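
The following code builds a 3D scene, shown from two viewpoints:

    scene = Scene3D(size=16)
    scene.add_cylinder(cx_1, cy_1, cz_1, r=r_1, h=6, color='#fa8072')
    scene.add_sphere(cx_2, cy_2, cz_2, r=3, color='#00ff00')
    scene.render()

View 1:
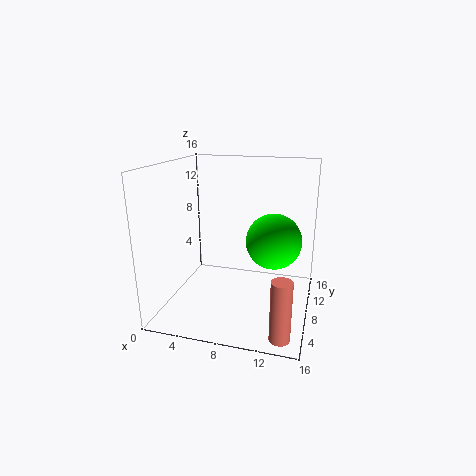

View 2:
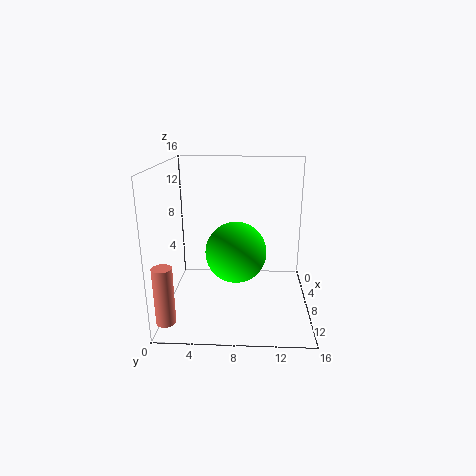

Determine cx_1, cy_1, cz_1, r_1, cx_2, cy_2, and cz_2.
cx_1 = 14, cy_1 = 1, cz_1 = 1, r_1 = 1, cx_2 = 12, cy_2 = 8, cz_2 = 8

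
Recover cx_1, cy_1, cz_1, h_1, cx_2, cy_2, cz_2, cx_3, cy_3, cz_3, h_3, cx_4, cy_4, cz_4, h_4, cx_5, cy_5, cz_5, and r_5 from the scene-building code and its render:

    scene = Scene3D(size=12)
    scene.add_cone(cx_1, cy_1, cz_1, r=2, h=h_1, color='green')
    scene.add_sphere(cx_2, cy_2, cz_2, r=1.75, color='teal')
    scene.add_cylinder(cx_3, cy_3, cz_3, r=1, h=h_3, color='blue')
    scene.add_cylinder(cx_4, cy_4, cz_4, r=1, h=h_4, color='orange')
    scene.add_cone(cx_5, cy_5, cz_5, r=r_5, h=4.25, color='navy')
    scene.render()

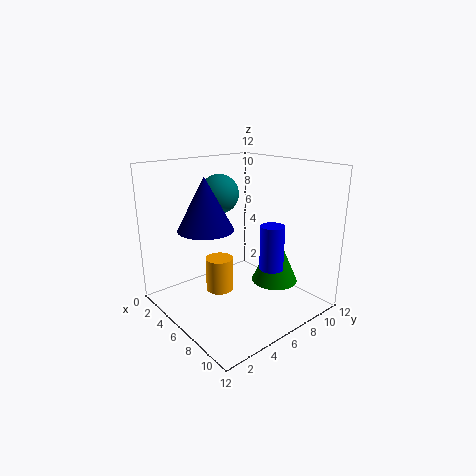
cx_1 = 7.5, cy_1 = 9, cz_1 = 1.75, h_1 = 4.5, cx_2 = 2.5, cy_2 = 6.75, cz_2 = 9, cx_3 = 8.25, cy_3 = 7.75, cz_3 = 3.5, h_3 = 3.75, cx_4 = 7.75, cy_4 = 2.75, cz_4 = 3.25, h_4 = 2.5, cx_5 = 5, cy_5 = 3.5, cz_5 = 7, r_5 = 2.25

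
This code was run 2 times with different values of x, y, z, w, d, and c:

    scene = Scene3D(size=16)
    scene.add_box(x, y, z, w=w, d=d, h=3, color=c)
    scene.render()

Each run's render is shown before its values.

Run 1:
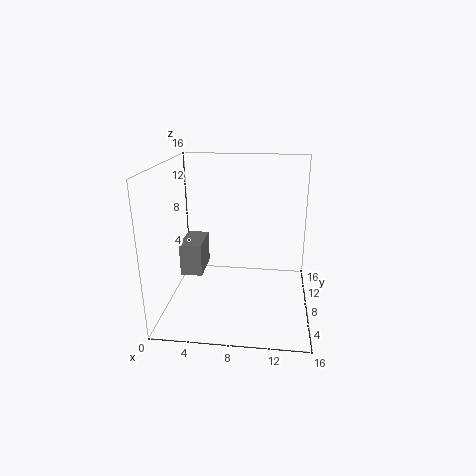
x = 3.5; y = 1; z = 7; w = 2; d = 3.5; c = 'gray'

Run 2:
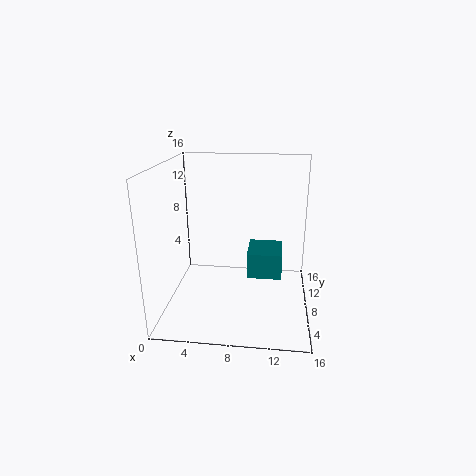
x = 9; y = 8; z = 3; w = 4; d = 4.5; c = 'teal'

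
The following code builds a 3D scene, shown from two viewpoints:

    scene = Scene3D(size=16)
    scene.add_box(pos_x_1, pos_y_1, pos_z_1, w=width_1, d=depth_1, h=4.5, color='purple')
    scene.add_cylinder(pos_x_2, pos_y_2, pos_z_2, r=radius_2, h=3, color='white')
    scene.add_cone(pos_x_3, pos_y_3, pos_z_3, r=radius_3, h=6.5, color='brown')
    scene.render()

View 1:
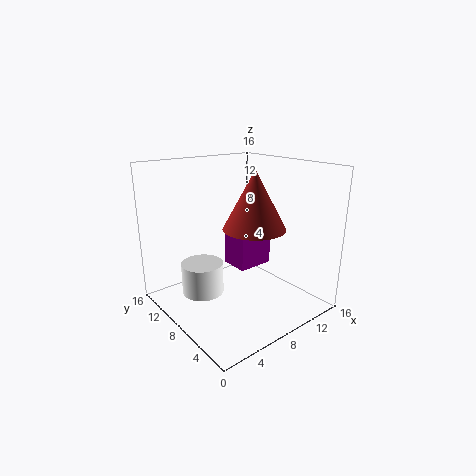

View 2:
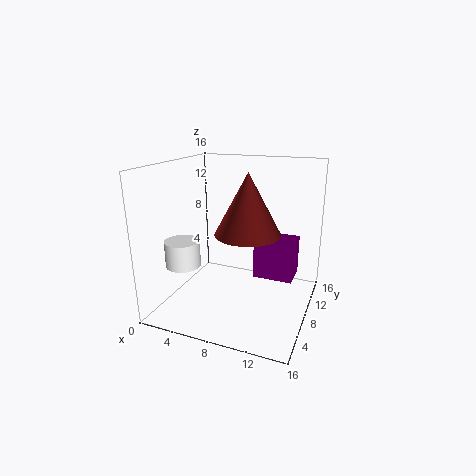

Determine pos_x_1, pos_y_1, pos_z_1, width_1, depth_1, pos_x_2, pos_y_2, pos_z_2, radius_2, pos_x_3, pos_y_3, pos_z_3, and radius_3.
pos_x_1 = 9.5
pos_y_1 = 9
pos_z_1 = 3
width_1 = 4.5
depth_1 = 3.5
pos_x_2 = 2
pos_y_2 = 6
pos_z_2 = 4.5
radius_2 = 2
pos_x_3 = 9.5
pos_y_3 = 7
pos_z_3 = 9
radius_3 = 3.5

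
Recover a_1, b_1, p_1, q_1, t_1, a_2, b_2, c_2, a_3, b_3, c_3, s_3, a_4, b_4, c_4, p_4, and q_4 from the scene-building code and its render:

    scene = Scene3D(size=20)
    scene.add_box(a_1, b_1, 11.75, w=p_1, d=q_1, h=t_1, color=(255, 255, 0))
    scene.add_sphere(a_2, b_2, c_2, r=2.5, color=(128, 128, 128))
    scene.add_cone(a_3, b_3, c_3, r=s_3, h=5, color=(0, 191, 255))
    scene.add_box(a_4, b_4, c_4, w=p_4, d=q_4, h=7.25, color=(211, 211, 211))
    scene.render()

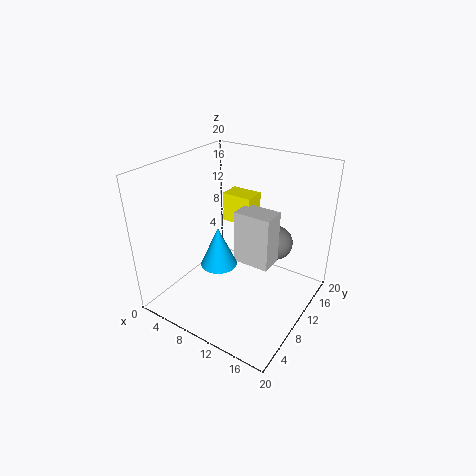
a_1 = 7; b_1 = 10.75; p_1 = 4.25; q_1 = 3; t_1 = 4; a_2 = 13.5; b_2 = 14.75; c_2 = 8; a_3 = 10.75; b_3 = 4.5; c_3 = 9.25; s_3 = 2.25; a_4 = 10.5; b_4 = 8.25; c_4 = 7.5; p_4 = 5; q_4 = 3.25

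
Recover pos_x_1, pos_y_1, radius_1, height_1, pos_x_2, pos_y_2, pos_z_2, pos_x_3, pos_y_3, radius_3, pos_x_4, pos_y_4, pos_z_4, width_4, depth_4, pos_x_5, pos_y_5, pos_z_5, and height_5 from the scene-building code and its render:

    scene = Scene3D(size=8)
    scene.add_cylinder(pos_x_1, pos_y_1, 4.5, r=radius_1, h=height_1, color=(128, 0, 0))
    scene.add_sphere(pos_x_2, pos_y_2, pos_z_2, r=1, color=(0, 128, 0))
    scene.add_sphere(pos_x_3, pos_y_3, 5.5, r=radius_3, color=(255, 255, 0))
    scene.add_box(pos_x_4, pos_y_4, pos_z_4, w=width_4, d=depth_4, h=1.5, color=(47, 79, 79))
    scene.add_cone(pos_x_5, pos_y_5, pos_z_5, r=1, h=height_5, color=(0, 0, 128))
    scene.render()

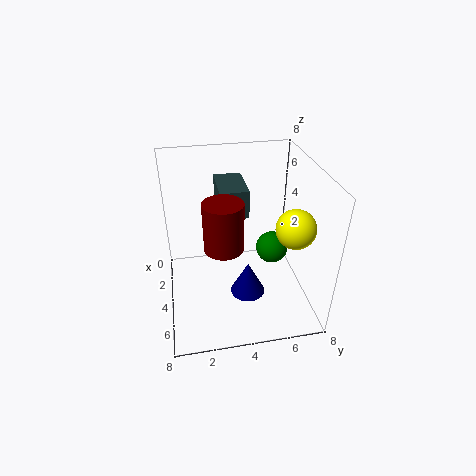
pos_x_1 = 5.5, pos_y_1 = 3, radius_1 = 1, height_1 = 2.5, pos_x_2 = 2.5, pos_y_2 = 6.5, pos_z_2 = 2, pos_x_3 = 6, pos_y_3 = 6.5, radius_3 = 1, pos_x_4 = 2, pos_y_4 = 3, pos_z_4 = 5.5, width_4 = 2.5, depth_4 = 1.5, pos_x_5 = 4.5, pos_y_5 = 4.5, pos_z_5 = 0.5, height_5 = 2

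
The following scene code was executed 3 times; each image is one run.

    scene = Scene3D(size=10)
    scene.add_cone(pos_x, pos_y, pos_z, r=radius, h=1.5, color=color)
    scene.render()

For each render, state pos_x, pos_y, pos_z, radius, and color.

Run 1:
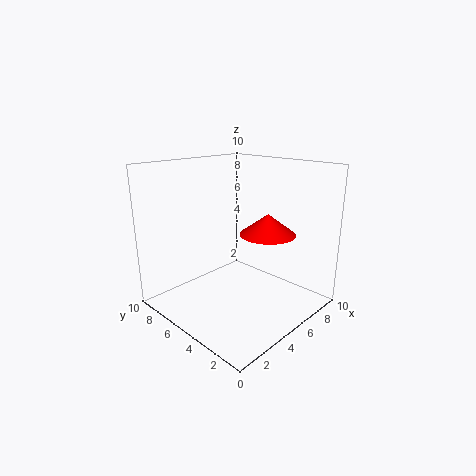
pos_x = 7, pos_y = 4, pos_z = 5, radius = 2, color = 'red'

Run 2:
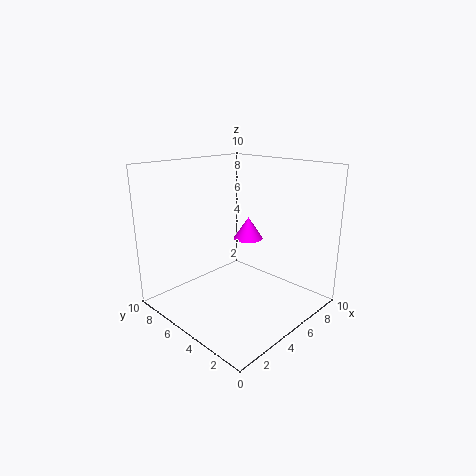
pos_x = 5.5, pos_y = 4.5, pos_z = 5, radius = 1, color = 'magenta'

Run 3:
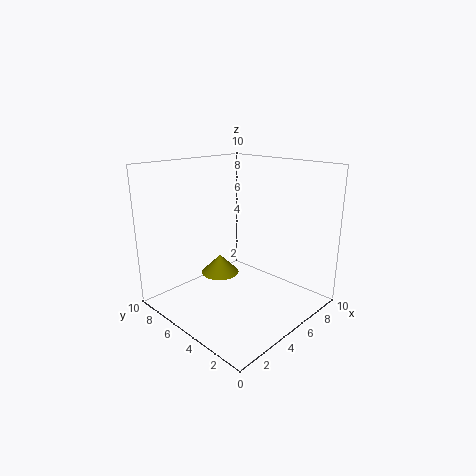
pos_x = 6, pos_y = 8, pos_z = 1, radius = 1.5, color = 'olive'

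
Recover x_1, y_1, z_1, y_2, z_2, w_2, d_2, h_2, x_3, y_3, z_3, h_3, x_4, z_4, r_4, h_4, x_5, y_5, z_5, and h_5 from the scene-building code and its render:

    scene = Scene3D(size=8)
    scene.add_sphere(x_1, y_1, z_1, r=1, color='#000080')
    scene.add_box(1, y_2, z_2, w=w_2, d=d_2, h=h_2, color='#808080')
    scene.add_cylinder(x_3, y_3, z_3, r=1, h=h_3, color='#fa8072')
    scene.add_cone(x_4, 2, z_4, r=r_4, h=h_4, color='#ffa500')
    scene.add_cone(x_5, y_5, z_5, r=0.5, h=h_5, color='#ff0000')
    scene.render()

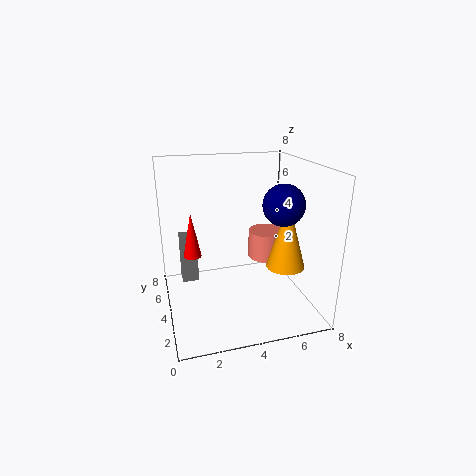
x_1 = 5.5
y_1 = 1.5
z_1 = 6.5
y_2 = 6
z_2 = 0.5
w_2 = 1
d_2 = 1
h_2 = 3
x_3 = 5.5
y_3 = 3.5
z_3 = 3
h_3 = 1.5
x_4 = 6
z_4 = 3
r_4 = 1
h_4 = 3.5
x_5 = 1.5
y_5 = 4.5
z_5 = 3
h_5 = 2.5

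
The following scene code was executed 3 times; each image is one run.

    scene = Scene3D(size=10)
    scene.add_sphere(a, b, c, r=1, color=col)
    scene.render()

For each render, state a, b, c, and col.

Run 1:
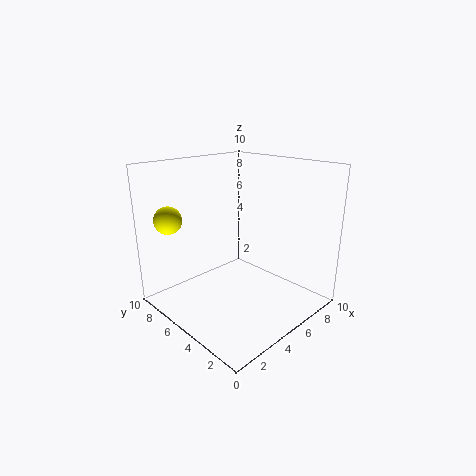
a = 2; b = 9; c = 6; col = 'yellow'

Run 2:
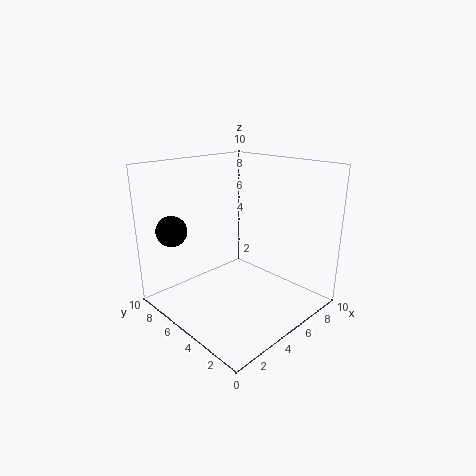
a = 1; b = 7; c = 6; col = 'black'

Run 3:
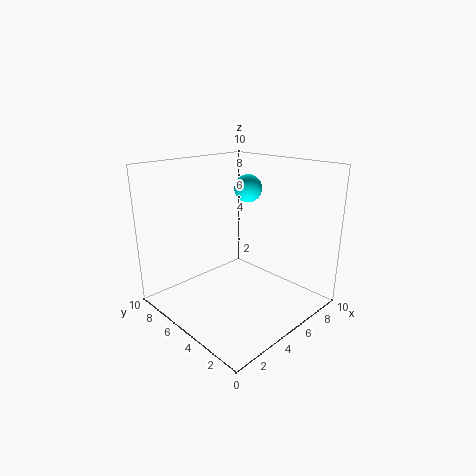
a = 7; b = 6; c = 8; col = 'cyan'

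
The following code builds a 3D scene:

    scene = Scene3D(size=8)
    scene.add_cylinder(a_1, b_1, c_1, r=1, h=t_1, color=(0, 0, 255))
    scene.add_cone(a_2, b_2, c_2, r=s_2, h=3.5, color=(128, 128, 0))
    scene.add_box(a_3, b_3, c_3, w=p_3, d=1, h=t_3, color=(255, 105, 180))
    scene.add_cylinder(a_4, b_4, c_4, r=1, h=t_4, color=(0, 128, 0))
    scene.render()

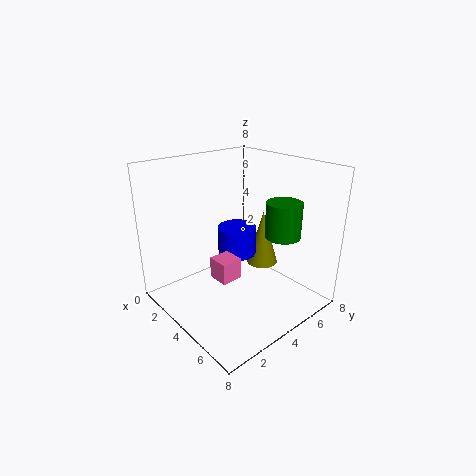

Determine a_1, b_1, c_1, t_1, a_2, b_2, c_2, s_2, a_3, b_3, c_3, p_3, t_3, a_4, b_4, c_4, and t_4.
a_1 = 4.5, b_1 = 3.5, c_1 = 3.5, t_1 = 1.5, a_2 = 3, b_2 = 7, c_2 = 1, s_2 = 1, a_3 = 5.5, b_3 = 1, c_3 = 3.5, p_3 = 1, t_3 = 1, a_4 = 5.5, b_4 = 6, c_4 = 4, t_4 = 2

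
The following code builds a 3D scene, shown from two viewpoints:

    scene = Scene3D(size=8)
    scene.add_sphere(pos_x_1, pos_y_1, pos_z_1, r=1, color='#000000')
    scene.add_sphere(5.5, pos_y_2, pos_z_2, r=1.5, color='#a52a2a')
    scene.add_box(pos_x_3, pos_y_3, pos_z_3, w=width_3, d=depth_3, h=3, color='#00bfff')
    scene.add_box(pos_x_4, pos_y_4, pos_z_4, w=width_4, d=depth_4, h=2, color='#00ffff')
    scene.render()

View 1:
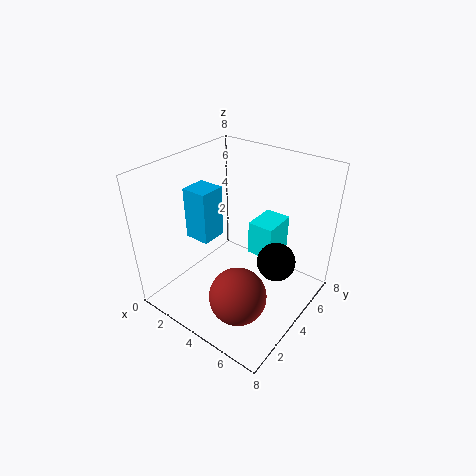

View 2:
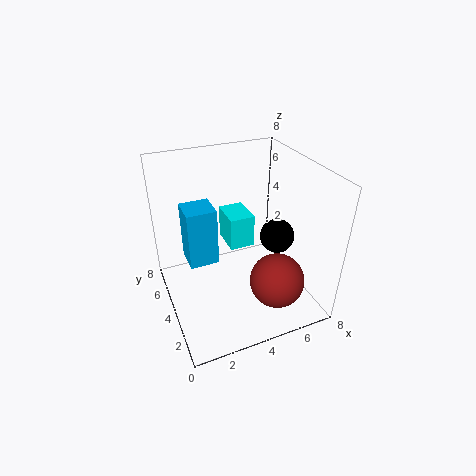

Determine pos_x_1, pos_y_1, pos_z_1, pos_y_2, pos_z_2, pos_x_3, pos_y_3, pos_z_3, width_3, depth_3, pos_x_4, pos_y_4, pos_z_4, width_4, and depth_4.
pos_x_1 = 6.5
pos_y_1 = 4
pos_z_1 = 3.5
pos_y_2 = 2
pos_z_2 = 2
pos_x_3 = 1
pos_y_3 = 3
pos_z_3 = 3.5
width_3 = 1.5
depth_3 = 1.5
pos_x_4 = 4
pos_y_4 = 5
pos_z_4 = 2.5
width_4 = 1.5
depth_4 = 2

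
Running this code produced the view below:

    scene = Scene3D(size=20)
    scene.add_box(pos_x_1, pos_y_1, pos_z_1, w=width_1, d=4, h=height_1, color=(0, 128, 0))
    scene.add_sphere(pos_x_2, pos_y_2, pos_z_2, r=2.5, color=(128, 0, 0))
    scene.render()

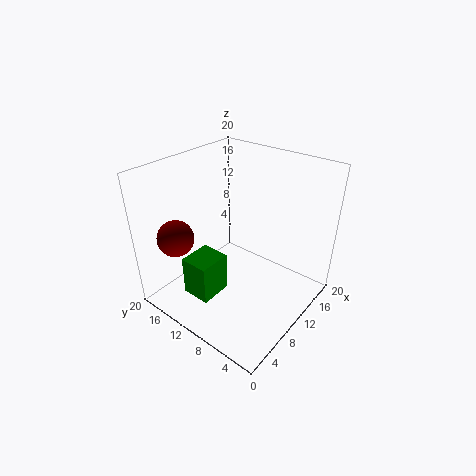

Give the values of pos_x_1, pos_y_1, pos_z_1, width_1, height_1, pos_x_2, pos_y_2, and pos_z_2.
pos_x_1 = 3, pos_y_1 = 10, pos_z_1 = 3, width_1 = 4.5, height_1 = 5.5, pos_x_2 = 4, pos_y_2 = 16, pos_z_2 = 10.5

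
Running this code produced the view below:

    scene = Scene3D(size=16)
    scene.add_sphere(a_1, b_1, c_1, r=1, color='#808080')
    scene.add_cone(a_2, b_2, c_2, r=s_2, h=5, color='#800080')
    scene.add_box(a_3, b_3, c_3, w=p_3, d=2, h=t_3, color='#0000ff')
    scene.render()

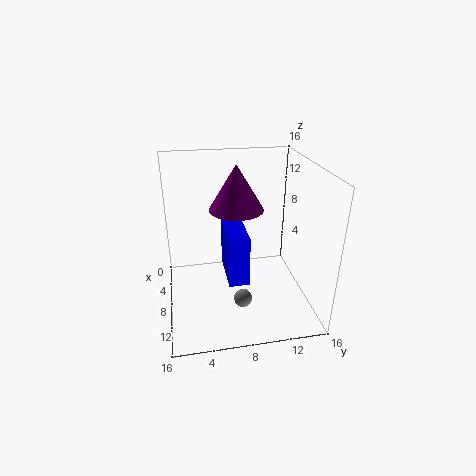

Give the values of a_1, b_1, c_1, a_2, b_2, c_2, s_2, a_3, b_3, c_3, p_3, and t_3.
a_1 = 11; b_1 = 8; c_1 = 2; a_2 = 7; b_2 = 8; c_2 = 11; s_2 = 3; a_3 = 9; b_3 = 6; c_3 = 6; p_3 = 5; t_3 = 5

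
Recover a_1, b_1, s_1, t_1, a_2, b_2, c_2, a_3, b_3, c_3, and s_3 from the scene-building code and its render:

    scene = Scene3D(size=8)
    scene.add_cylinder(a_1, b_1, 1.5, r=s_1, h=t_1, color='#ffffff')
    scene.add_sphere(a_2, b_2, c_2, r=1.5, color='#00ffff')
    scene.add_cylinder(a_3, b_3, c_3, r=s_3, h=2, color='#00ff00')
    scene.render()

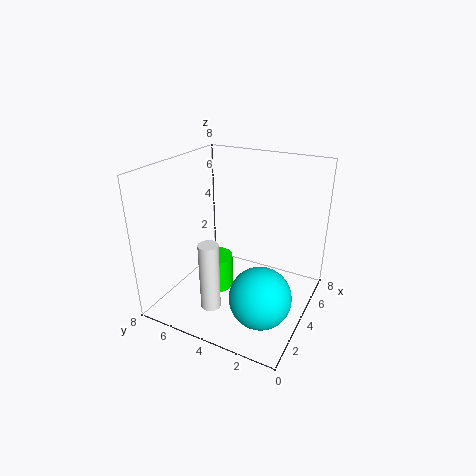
a_1 = 1, b_1 = 4, s_1 = 0.5, t_1 = 3.5, a_2 = 1.5, b_2 = 1.5, c_2 = 2.5, a_3 = 4, b_3 = 5.5, c_3 = 0.5, s_3 = 1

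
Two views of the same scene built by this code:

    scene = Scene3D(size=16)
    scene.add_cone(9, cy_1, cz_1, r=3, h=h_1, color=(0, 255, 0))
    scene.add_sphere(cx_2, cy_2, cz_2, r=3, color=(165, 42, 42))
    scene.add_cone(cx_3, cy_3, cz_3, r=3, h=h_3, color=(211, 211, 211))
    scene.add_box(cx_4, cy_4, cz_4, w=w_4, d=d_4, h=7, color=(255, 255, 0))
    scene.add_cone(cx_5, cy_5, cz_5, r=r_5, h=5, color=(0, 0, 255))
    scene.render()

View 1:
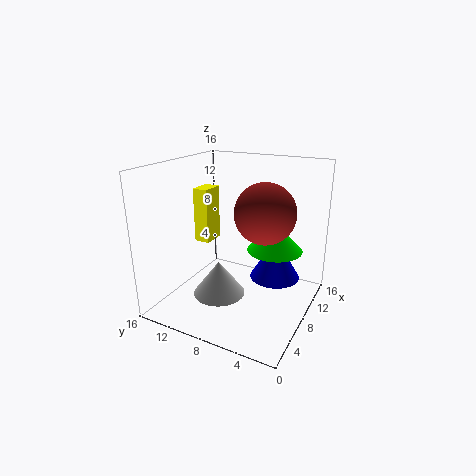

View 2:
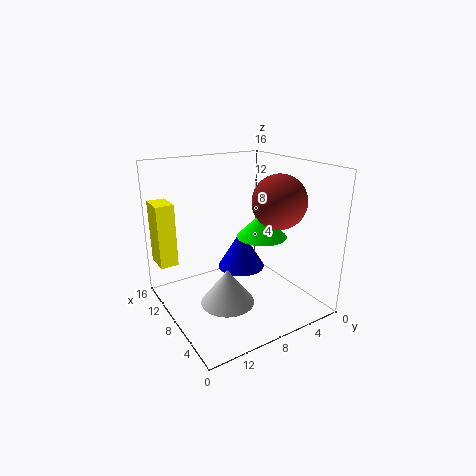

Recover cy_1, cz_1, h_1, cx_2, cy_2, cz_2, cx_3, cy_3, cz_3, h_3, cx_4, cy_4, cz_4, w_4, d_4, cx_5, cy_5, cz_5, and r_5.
cy_1 = 4, cz_1 = 7, h_1 = 3, cx_2 = 6, cy_2 = 4, cz_2 = 12, cx_3 = 7, cy_3 = 10, cz_3 = 1, h_3 = 4, cx_4 = 11, cy_4 = 14, cz_4 = 5, w_4 = 3, d_4 = 2, cx_5 = 12, cy_5 = 5, cz_5 = 2, r_5 = 3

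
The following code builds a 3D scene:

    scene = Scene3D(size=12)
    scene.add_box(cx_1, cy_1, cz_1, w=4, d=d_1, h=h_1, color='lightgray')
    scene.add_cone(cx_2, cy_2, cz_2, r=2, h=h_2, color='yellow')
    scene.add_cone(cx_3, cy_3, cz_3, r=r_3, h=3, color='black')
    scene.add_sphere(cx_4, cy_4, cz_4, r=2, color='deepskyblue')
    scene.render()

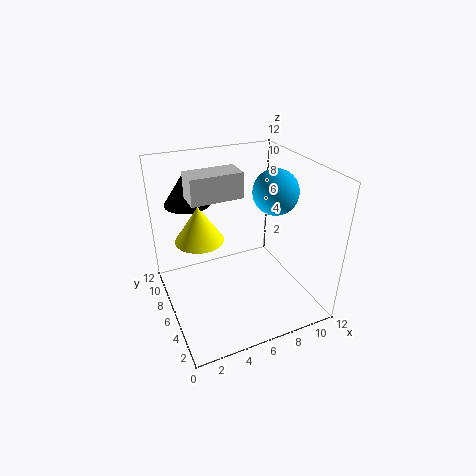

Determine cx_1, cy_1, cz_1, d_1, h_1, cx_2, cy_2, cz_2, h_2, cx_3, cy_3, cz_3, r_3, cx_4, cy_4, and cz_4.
cx_1 = 2, cy_1 = 5, cz_1 = 10, d_1 = 2, h_1 = 2, cx_2 = 3, cy_2 = 7, cz_2 = 6, h_2 = 3, cx_3 = 3, cy_3 = 10, cz_3 = 8, r_3 = 2, cx_4 = 10, cy_4 = 7, cz_4 = 9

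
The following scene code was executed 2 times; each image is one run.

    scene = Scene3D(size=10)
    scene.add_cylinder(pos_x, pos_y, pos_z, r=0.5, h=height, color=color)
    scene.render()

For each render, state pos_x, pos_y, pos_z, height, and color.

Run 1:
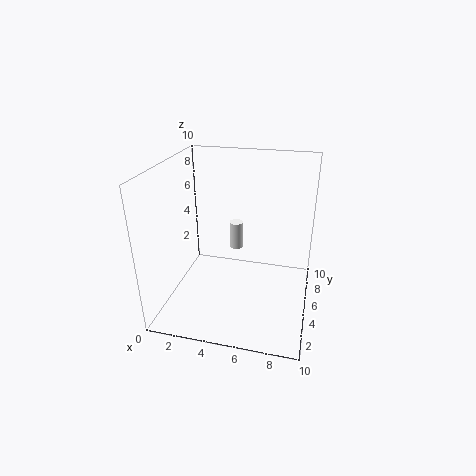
pos_x = 4.5
pos_y = 6.5
pos_z = 3.5
height = 2
color = 'white'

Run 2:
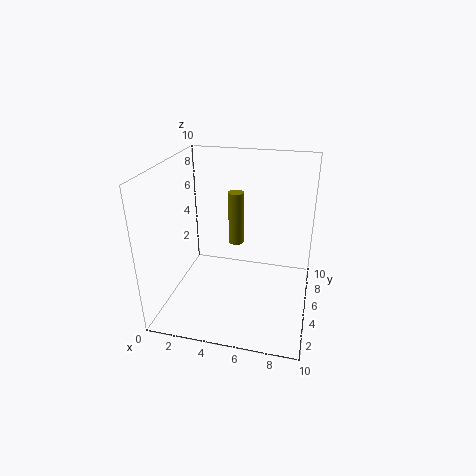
pos_x = 5
pos_y = 4.5
pos_z = 5
height = 3.5
color = 'olive'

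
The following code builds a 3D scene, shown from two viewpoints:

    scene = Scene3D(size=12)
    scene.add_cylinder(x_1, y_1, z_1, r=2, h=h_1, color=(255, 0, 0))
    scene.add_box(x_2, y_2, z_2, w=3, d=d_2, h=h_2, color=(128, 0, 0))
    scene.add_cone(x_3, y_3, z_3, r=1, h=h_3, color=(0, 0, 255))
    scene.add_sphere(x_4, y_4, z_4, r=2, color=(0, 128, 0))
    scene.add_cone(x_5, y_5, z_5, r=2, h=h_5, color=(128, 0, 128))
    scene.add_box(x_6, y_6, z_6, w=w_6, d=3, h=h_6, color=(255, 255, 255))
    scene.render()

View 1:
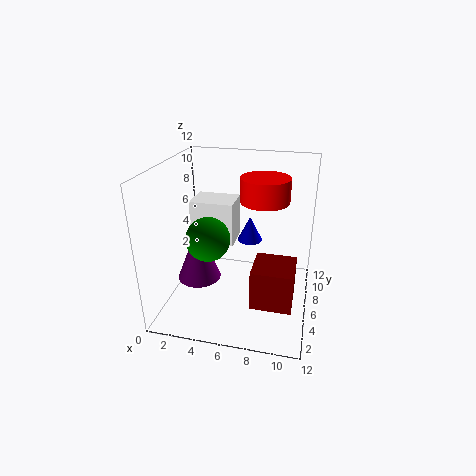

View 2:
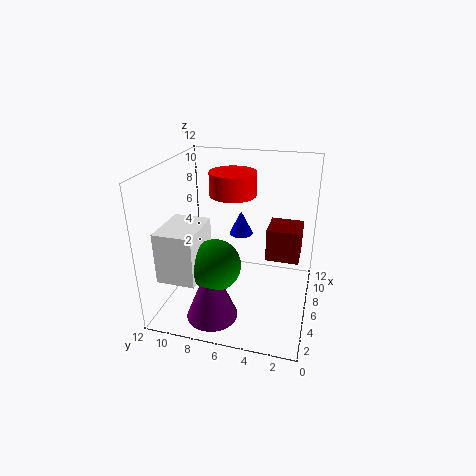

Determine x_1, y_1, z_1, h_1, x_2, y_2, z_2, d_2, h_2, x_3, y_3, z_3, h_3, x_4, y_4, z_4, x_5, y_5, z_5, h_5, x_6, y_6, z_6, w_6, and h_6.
x_1 = 8; y_1 = 7; z_1 = 9; h_1 = 2; x_2 = 8; y_2 = 1; z_2 = 3; d_2 = 3; h_2 = 3; x_3 = 7; y_3 = 6; z_3 = 6; h_3 = 2; x_4 = 3; y_4 = 7; z_4 = 5; x_5 = 2; y_5 = 7; z_5 = 1; h_5 = 5; x_6 = 1; y_6 = 8; z_6 = 4; w_6 = 4; h_6 = 4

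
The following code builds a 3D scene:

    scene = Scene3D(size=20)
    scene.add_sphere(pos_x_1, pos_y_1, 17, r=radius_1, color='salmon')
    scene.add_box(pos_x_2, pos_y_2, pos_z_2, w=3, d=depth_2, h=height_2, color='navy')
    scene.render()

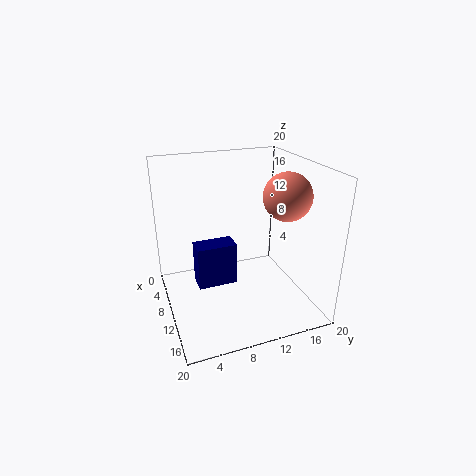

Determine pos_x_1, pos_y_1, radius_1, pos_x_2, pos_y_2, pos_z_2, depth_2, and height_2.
pos_x_1 = 15; pos_y_1 = 14.5; radius_1 = 3; pos_x_2 = 8; pos_y_2 = 4; pos_z_2 = 3.5; depth_2 = 5.5; height_2 = 6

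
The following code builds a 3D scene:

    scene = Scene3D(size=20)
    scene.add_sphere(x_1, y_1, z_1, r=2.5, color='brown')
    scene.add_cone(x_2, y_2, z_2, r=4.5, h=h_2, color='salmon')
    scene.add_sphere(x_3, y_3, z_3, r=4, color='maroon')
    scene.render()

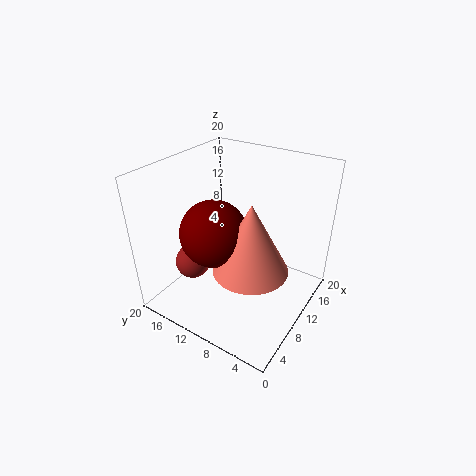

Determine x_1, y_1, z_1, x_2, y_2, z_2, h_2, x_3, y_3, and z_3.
x_1 = 7, y_1 = 16, z_1 = 5.5, x_2 = 5, y_2 = 5, z_2 = 10, h_2 = 8.5, x_3 = 4, y_3 = 9.5, z_3 = 14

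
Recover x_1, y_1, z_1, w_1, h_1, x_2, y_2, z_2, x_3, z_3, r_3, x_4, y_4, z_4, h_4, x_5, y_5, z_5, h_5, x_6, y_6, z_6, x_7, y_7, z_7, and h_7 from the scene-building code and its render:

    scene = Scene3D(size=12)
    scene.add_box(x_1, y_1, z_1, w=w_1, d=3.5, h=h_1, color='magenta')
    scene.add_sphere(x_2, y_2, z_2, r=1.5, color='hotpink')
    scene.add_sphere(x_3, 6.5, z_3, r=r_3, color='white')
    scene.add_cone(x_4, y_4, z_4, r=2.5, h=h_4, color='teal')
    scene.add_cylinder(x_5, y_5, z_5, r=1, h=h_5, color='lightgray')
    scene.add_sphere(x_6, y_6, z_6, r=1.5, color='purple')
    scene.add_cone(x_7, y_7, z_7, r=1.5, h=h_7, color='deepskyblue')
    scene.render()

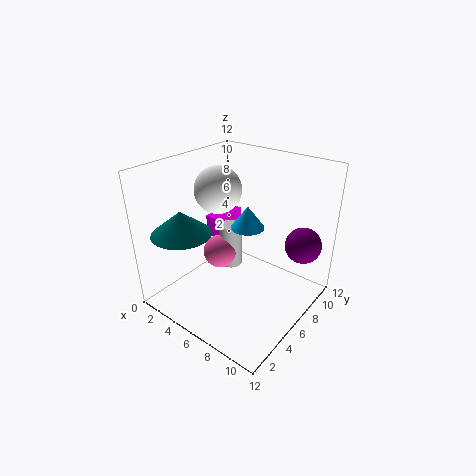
x_1 = 1
y_1 = 7.5
z_1 = 4
w_1 = 1.5
h_1 = 2
x_2 = 3.5
y_2 = 6.5
z_2 = 3.5
x_3 = 3.5
z_3 = 9.5
r_3 = 2
x_4 = 2.5
y_4 = 3
z_4 = 6.5
h_4 = 2
x_5 = 4
y_5 = 7.5
z_5 = 2
h_5 = 4
x_6 = 10.5
y_6 = 9
z_6 = 5.5
x_7 = 5.5
y_7 = 8
z_7 = 6
h_7 = 2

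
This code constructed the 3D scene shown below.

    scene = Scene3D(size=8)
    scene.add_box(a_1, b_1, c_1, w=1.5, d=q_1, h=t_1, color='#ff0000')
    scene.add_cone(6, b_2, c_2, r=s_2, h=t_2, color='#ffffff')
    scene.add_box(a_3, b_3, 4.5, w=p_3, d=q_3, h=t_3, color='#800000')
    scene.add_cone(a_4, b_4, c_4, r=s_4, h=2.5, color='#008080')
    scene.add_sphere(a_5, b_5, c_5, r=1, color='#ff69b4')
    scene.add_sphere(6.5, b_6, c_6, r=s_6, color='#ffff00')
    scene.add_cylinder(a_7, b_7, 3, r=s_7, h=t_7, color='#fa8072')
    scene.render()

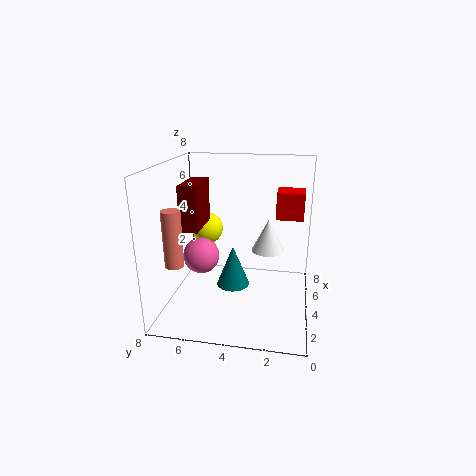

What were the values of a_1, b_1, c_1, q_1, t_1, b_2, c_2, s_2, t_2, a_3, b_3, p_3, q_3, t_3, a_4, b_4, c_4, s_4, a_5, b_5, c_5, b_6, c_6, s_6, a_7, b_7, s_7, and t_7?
a_1 = 4.5; b_1 = 0.5; c_1 = 5; q_1 = 1.5; t_1 = 1.5; b_2 = 2.5; c_2 = 2.5; s_2 = 1; t_2 = 2; a_3 = 3; b_3 = 6; p_3 = 2.5; q_3 = 1; t_3 = 2.5; a_4 = 5; b_4 = 4.5; c_4 = 0.5; s_4 = 1; a_5 = 3.5; b_5 = 6; c_5 = 3; b_6 = 6.5; c_6 = 3.5; s_6 = 1; a_7 = 2; b_7 = 7; s_7 = 0.5; t_7 = 3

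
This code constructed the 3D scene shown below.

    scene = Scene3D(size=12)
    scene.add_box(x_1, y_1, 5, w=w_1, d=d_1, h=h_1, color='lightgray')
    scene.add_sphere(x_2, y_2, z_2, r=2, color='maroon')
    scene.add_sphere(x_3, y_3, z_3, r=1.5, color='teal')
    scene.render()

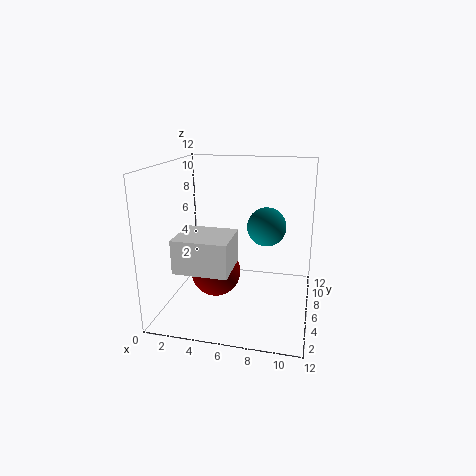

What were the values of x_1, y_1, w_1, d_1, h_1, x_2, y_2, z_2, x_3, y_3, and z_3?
x_1 = 2.5
y_1 = 0.5
w_1 = 4
d_1 = 3.5
h_1 = 2.5
x_2 = 4.5
y_2 = 4.5
z_2 = 3.5
x_3 = 8.5
y_3 = 5
z_3 = 7.5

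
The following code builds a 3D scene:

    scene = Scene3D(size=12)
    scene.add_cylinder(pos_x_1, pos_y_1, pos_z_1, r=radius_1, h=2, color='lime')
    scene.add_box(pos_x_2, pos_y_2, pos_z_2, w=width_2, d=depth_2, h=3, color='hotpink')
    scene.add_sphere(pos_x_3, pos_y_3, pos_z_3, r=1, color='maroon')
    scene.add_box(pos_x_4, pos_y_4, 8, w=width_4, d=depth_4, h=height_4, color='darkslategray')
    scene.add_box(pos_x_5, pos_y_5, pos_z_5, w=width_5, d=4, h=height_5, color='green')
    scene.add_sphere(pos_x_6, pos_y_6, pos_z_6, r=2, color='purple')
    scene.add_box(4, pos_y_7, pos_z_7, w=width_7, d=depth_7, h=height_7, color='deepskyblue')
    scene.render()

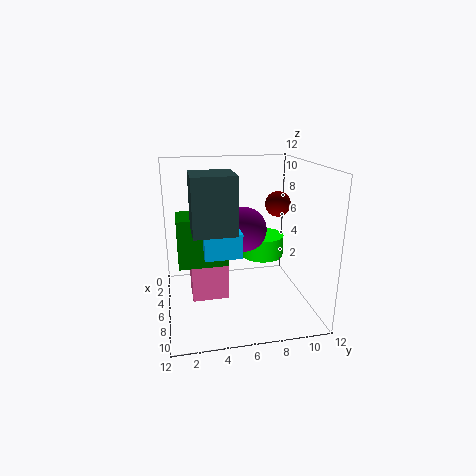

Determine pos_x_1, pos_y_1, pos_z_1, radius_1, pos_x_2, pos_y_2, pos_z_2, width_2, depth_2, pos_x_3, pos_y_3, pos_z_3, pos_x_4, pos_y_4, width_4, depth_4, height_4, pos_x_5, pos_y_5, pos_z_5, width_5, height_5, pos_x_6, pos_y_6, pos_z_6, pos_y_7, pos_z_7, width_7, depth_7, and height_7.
pos_x_1 = 3
pos_y_1 = 9
pos_z_1 = 3
radius_1 = 2
pos_x_2 = 4
pos_y_2 = 2
pos_z_2 = 1
width_2 = 3
depth_2 = 3
pos_x_3 = 7
pos_y_3 = 9
pos_z_3 = 9
pos_x_4 = 8
pos_y_4 = 2
width_4 = 3
depth_4 = 3
height_4 = 4
pos_x_5 = 4
pos_y_5 = 1
pos_z_5 = 4
width_5 = 3
height_5 = 4
pos_x_6 = 4
pos_y_6 = 7
pos_z_6 = 6
pos_y_7 = 3
pos_z_7 = 5
width_7 = 4
depth_7 = 3
height_7 = 2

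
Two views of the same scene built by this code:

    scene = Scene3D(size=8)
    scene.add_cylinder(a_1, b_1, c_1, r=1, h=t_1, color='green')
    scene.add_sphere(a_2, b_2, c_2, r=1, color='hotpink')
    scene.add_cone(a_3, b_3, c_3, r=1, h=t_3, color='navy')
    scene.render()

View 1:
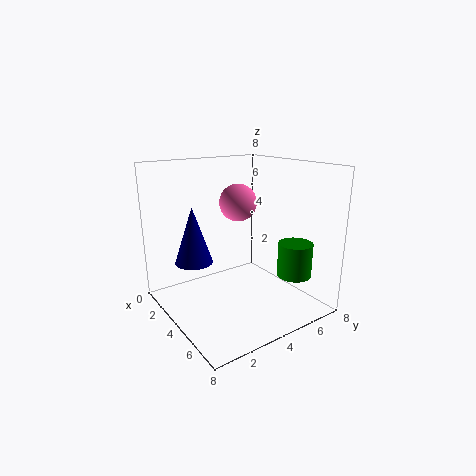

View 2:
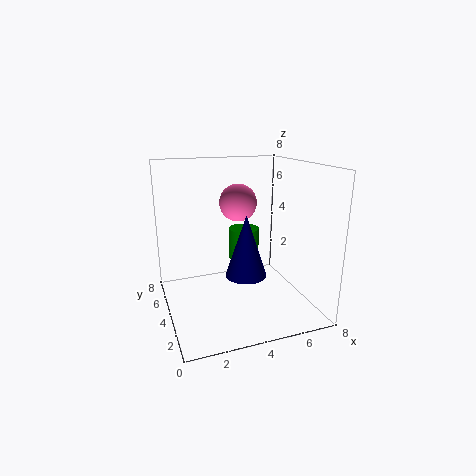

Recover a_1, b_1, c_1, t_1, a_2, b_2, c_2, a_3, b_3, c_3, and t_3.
a_1 = 5.5
b_1 = 7
c_1 = 1.5
t_1 = 2
a_2 = 4
b_2 = 4
c_2 = 6
a_3 = 3.5
b_3 = 1.5
c_3 = 3
t_3 = 3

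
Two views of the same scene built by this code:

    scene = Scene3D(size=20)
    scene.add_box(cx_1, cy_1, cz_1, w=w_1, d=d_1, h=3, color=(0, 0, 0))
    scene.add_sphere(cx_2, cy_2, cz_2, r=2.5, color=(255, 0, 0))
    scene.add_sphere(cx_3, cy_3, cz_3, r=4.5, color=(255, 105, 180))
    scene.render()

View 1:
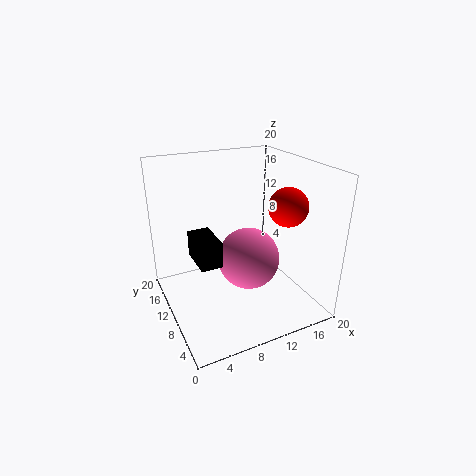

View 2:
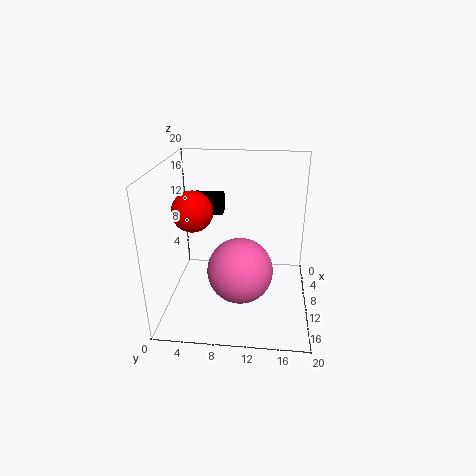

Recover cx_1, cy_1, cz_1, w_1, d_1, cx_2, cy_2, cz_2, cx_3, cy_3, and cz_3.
cx_1 = 2; cy_1 = 2.5; cz_1 = 11; w_1 = 2.5; d_1 = 4.5; cx_2 = 14.5; cy_2 = 5; cz_2 = 15.5; cx_3 = 12; cy_3 = 10.5; cz_3 = 6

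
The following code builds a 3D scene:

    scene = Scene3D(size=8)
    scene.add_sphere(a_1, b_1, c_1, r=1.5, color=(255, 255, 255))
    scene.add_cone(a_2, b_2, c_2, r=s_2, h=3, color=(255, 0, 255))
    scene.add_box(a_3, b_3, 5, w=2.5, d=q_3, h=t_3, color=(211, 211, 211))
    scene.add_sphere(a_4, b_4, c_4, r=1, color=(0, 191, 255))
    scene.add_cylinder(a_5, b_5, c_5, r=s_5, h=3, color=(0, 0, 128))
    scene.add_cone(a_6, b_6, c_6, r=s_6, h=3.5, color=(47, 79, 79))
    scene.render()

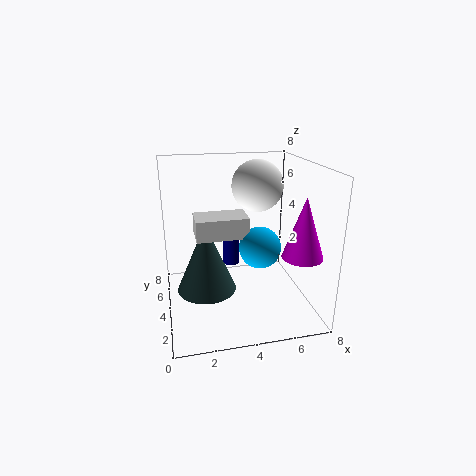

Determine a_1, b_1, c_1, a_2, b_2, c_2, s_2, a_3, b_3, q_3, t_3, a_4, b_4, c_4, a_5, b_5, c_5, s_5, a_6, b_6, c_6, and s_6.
a_1 = 5.5
b_1 = 5.5
c_1 = 6.5
a_2 = 6.5
b_2 = 1
c_2 = 4
s_2 = 1
a_3 = 1.5
b_3 = 1.5
q_3 = 1.5
t_3 = 1
a_4 = 4.5
b_4 = 1.5
c_4 = 4.5
a_5 = 4
b_5 = 6
c_5 = 1.5
s_5 = 0.5
a_6 = 2
b_6 = 2.5
c_6 = 2
s_6 = 1.5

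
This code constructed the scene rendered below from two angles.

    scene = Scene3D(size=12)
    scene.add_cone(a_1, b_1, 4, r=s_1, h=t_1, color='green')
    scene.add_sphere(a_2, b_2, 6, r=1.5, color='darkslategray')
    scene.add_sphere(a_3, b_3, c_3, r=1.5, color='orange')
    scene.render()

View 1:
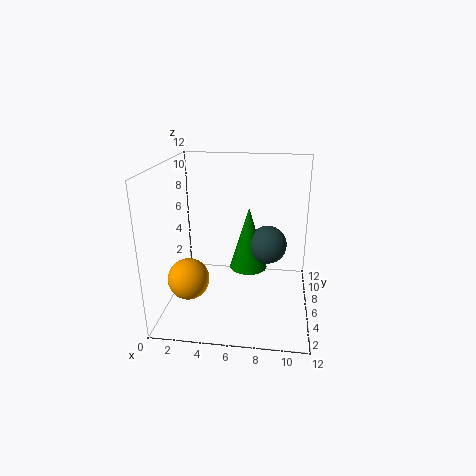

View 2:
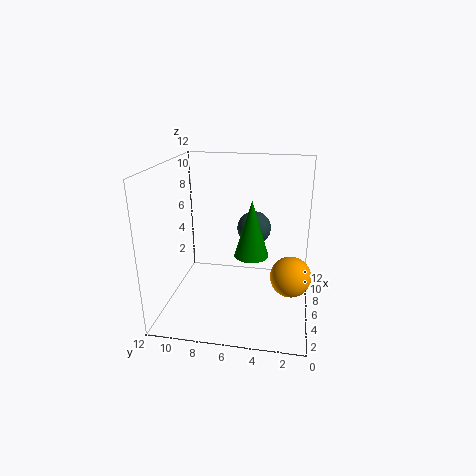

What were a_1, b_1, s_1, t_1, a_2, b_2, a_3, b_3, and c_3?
a_1 = 7, b_1 = 5, s_1 = 1.5, t_1 = 5, a_2 = 8.5, b_2 = 5, a_3 = 3, b_3 = 1.5, c_3 = 4.5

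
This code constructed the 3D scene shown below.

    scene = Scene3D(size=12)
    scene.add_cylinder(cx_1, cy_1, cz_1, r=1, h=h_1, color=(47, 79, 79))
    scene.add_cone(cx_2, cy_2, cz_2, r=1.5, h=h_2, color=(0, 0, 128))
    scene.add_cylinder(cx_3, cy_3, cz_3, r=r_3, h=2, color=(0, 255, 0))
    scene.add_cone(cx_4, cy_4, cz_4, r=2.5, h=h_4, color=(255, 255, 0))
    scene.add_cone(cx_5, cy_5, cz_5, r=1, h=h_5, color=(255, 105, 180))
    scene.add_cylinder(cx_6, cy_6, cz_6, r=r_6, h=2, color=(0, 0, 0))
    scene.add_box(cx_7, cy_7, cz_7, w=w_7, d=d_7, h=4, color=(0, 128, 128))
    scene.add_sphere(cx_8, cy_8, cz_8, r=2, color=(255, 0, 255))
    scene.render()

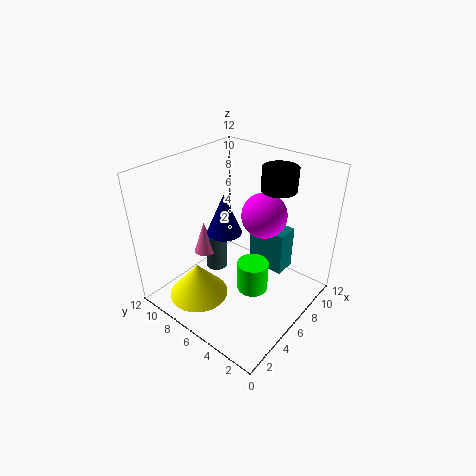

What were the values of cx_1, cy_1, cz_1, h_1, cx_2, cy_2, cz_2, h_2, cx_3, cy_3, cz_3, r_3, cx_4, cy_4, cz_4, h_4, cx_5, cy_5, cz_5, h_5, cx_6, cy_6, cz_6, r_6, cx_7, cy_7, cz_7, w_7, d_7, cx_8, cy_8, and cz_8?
cx_1 = 7
cy_1 = 9.5
cz_1 = 1
h_1 = 3.5
cx_2 = 6
cy_2 = 7.5
cz_2 = 6
h_2 = 3.5
cx_3 = 2
cy_3 = 1.5
cz_3 = 6
r_3 = 1
cx_4 = 3
cy_4 = 8
cz_4 = 1
h_4 = 3
cx_5 = 6
cy_5 = 10
cz_5 = 3
h_5 = 3
cx_6 = 9.5
cy_6 = 4.5
cz_6 = 9.5
r_6 = 1.5
cx_7 = 9
cy_7 = 3.5
cz_7 = 1.5
w_7 = 2
d_7 = 3.5
cx_8 = 9
cy_8 = 5.5
cz_8 = 7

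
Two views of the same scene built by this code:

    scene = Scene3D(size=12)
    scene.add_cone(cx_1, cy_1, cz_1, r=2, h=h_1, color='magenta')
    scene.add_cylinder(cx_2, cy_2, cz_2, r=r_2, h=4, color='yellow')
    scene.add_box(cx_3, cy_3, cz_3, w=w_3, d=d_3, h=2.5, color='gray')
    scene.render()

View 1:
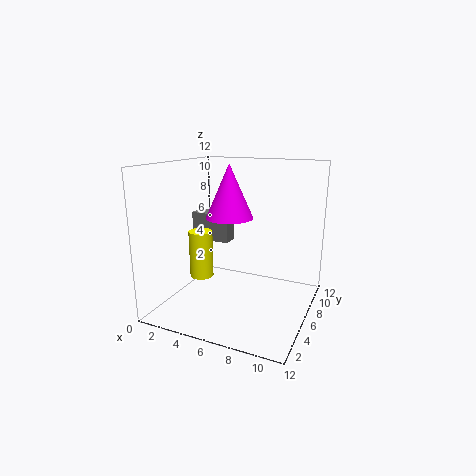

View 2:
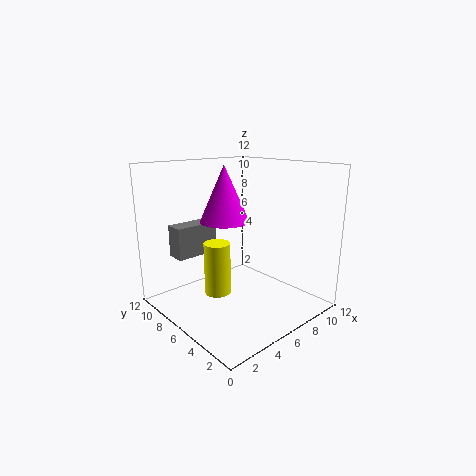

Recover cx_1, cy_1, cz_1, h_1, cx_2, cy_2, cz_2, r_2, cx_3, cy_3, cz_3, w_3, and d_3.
cx_1 = 5; cy_1 = 6.5; cz_1 = 7.5; h_1 = 4.5; cx_2 = 3; cy_2 = 5; cz_2 = 2.5; r_2 = 1; cx_3 = 1; cy_3 = 7; cz_3 = 5; w_3 = 3.5; d_3 = 1.5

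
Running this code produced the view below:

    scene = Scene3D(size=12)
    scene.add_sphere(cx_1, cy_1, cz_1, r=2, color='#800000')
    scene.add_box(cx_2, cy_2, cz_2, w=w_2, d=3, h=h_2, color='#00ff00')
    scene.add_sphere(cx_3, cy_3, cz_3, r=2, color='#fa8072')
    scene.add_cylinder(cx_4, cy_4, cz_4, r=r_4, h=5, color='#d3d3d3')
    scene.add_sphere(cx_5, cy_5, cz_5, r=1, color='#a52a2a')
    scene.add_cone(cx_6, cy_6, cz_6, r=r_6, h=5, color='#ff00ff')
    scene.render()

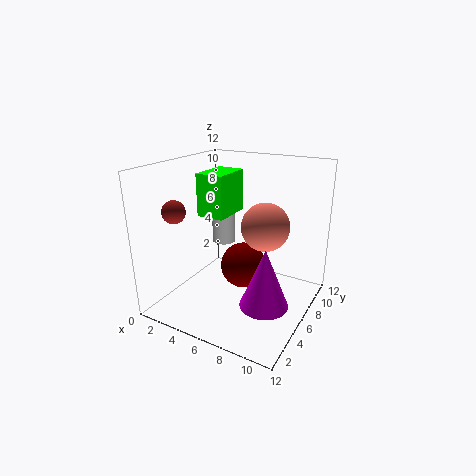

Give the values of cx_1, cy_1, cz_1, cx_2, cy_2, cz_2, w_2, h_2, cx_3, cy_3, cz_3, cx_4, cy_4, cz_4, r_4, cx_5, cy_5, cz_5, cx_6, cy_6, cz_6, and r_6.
cx_1 = 6, cy_1 = 7, cz_1 = 3, cx_2 = 5, cy_2 = 2, cz_2 = 9, w_2 = 2, h_2 = 3, cx_3 = 8, cy_3 = 7, cz_3 = 7, cx_4 = 4, cy_4 = 7, cz_4 = 5, r_4 = 1, cx_5 = 1, cy_5 = 4, cz_5 = 8, cx_6 = 9, cy_6 = 5, cz_6 = 1, r_6 = 2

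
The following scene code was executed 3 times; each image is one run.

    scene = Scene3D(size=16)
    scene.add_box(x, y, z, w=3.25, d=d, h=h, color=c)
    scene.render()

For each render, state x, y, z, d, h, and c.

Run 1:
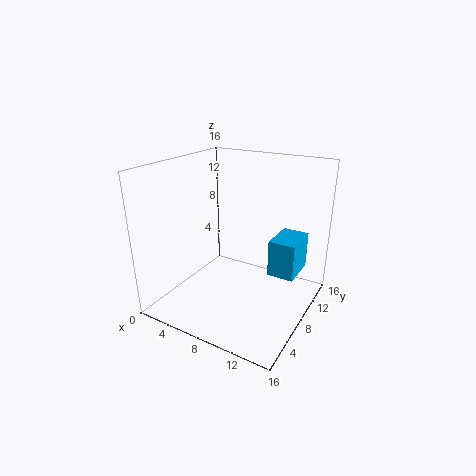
x = 10.25; y = 11.25; z = 2.25; d = 4.75; h = 4.5; c = 'deepskyblue'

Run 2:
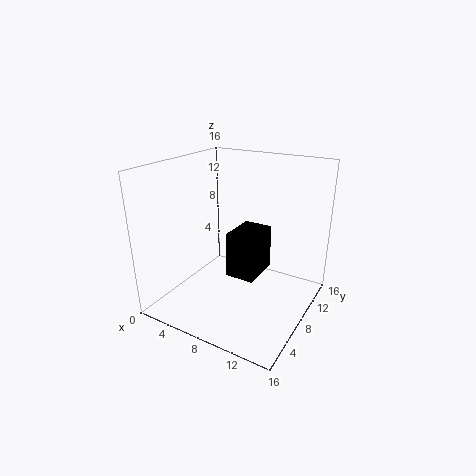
x = 7.5; y = 6.25; z = 4; d = 4.5; h = 5; c = 'black'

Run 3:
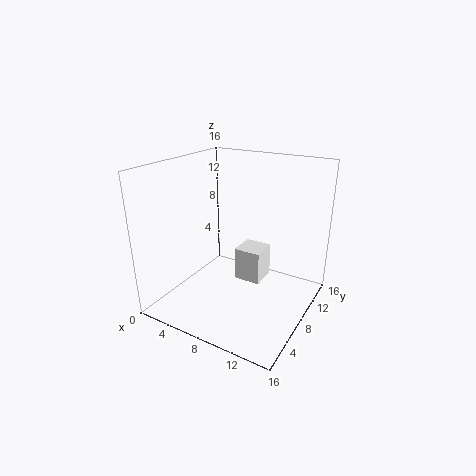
x = 6.5; y = 9.75; z = 1.5; d = 3.25; h = 4; c = 'white'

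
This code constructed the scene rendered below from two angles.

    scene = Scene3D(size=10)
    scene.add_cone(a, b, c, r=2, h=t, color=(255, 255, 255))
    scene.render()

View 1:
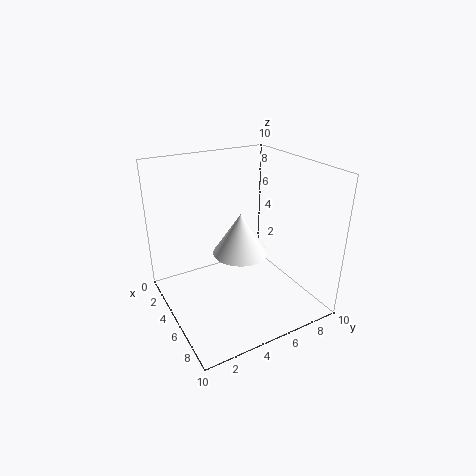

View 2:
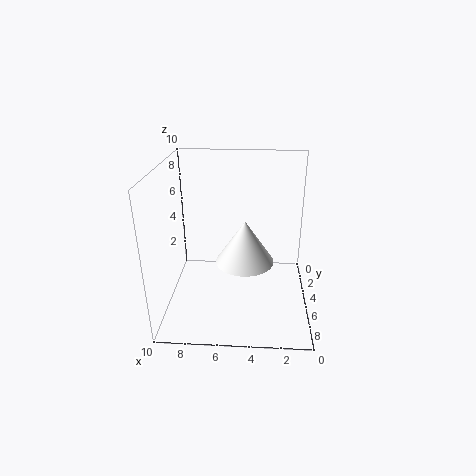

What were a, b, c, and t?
a = 4.5, b = 5.5, c = 3.5, t = 3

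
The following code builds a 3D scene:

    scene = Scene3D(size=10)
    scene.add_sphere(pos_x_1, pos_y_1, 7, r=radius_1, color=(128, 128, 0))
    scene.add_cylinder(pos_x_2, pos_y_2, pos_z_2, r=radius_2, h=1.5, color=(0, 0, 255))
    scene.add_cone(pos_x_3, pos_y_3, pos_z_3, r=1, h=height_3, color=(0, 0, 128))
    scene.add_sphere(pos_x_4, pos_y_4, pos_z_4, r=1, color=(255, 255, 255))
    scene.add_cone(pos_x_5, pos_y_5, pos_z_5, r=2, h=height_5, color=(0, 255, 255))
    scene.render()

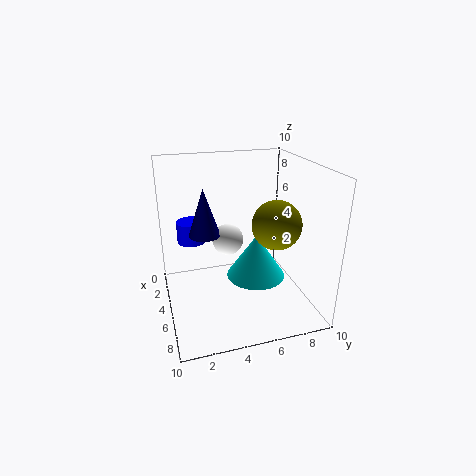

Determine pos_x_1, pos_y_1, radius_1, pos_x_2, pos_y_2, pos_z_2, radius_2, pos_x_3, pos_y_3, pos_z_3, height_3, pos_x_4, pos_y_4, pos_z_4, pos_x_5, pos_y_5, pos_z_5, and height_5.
pos_x_1 = 8, pos_y_1 = 6.5, radius_1 = 1.5, pos_x_2 = 3.5, pos_y_2 = 2, pos_z_2 = 4.5, radius_2 = 1, pos_x_3 = 6, pos_y_3 = 2.5, pos_z_3 = 6, height_3 = 3, pos_x_4 = 6, pos_y_4 = 4, pos_z_4 = 5.5, pos_x_5 = 6, pos_y_5 = 6, pos_z_5 = 2.5, height_5 = 3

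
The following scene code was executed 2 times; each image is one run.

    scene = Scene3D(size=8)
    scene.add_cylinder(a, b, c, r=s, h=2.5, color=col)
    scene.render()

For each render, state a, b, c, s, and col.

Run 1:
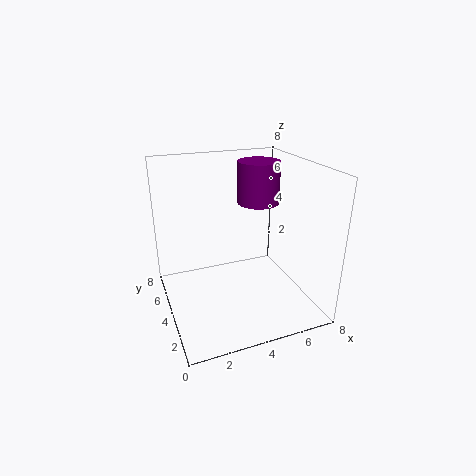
a = 6
b = 5.75
c = 5.25
s = 1.25
col = 'purple'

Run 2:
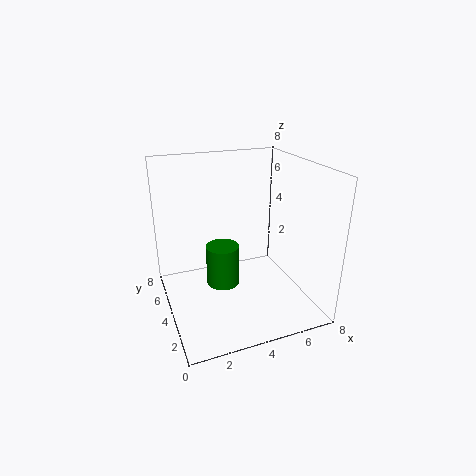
a = 3.5
b = 5.25
c = 0.5
s = 1
col = 'green'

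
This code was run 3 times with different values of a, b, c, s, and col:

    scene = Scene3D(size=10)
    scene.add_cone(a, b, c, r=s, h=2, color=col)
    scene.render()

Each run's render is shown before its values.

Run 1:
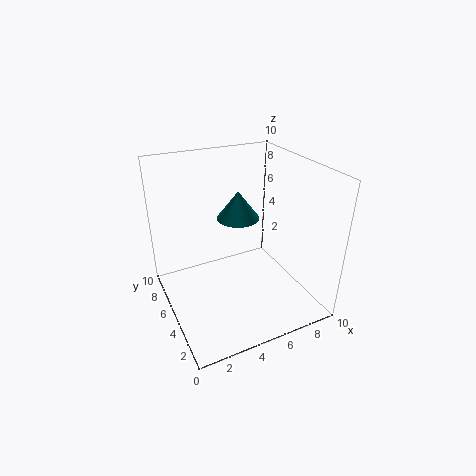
a = 5.5, b = 6, c = 6, s = 1.5, col = 'teal'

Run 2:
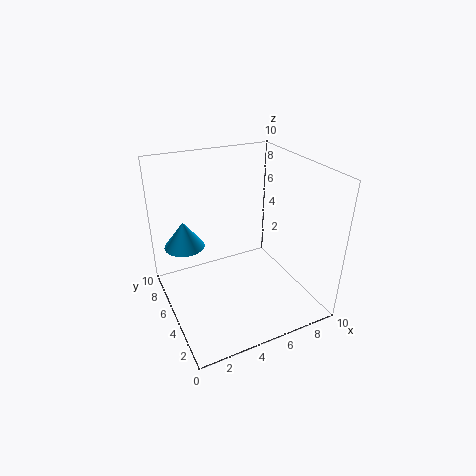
a = 2, b = 8, c = 3.5, s = 1.5, col = 'deepskyblue'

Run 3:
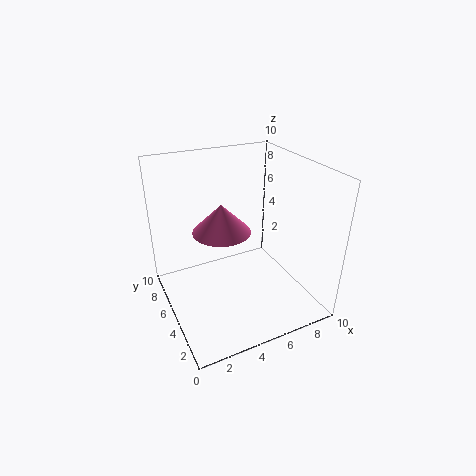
a = 4, b = 5.5, c = 5.5, s = 2, col = 'hotpink'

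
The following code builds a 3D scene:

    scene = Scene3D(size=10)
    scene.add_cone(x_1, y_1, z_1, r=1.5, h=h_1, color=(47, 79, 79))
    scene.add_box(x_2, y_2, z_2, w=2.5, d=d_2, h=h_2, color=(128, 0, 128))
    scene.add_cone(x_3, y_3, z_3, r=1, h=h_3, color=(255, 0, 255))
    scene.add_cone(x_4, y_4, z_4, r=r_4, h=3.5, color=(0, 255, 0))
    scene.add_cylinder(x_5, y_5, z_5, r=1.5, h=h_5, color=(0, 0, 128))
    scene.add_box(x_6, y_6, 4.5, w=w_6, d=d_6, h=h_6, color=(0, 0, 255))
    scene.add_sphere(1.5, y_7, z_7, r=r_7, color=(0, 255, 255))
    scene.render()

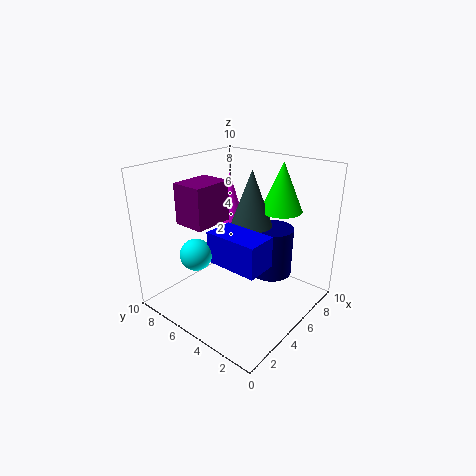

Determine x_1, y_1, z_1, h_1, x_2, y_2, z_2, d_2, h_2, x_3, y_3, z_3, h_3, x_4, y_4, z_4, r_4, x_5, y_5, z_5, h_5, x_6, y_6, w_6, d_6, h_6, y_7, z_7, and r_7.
x_1 = 6.5
y_1 = 5
z_1 = 5.5
h_1 = 4
x_2 = 1
y_2 = 4.5
z_2 = 7
d_2 = 2
h_2 = 2.5
x_3 = 6.5
y_3 = 7
z_3 = 5.5
h_3 = 3.5
x_4 = 8
y_4 = 3.5
z_4 = 6.5
r_4 = 1.5
x_5 = 7
y_5 = 3.5
z_5 = 2
h_5 = 3.5
x_6 = 2
y_6 = 1.5
w_6 = 2
d_6 = 3.5
h_6 = 2
y_7 = 5.5
z_7 = 5
r_7 = 1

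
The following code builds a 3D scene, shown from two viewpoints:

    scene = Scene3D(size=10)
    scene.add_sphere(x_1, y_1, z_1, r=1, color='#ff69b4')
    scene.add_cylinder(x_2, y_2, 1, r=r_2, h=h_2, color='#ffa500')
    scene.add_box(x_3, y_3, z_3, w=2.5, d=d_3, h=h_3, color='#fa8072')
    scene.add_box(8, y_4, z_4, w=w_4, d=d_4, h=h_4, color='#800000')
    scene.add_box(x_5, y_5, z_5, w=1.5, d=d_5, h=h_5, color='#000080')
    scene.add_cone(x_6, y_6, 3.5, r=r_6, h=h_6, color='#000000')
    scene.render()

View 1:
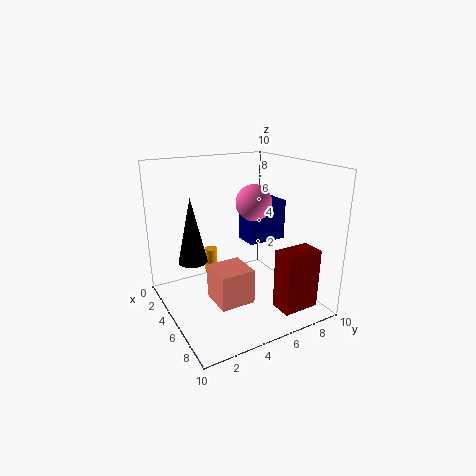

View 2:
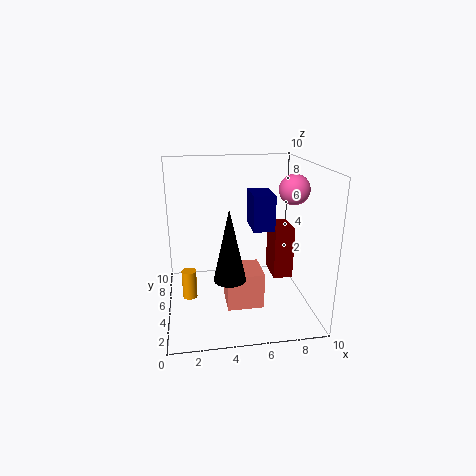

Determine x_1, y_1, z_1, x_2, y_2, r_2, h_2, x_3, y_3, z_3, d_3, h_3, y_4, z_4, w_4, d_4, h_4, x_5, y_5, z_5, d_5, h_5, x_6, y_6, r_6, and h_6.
x_1 = 8.5; y_1 = 4; z_1 = 8.5; x_2 = 1.5; y_2 = 4.5; r_2 = 0.5; h_2 = 2; x_3 = 4; y_3 = 3; z_3 = 0.5; d_3 = 2.5; h_3 = 2.5; y_4 = 6; z_4 = 1; w_4 = 1.5; d_4 = 2.5; h_4 = 4; x_5 = 6; y_5 = 4.5; z_5 = 5.5; d_5 = 2.5; h_5 = 2.5; x_6 = 4; y_6 = 2; r_6 = 1; h_6 = 4.5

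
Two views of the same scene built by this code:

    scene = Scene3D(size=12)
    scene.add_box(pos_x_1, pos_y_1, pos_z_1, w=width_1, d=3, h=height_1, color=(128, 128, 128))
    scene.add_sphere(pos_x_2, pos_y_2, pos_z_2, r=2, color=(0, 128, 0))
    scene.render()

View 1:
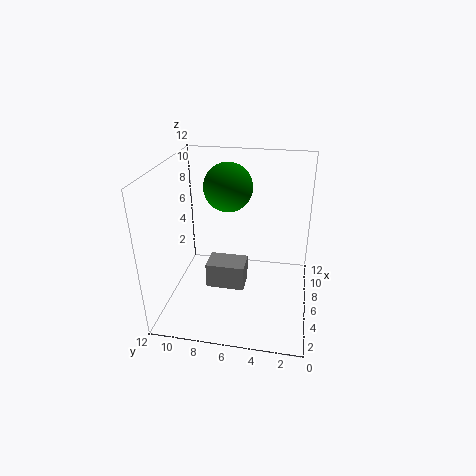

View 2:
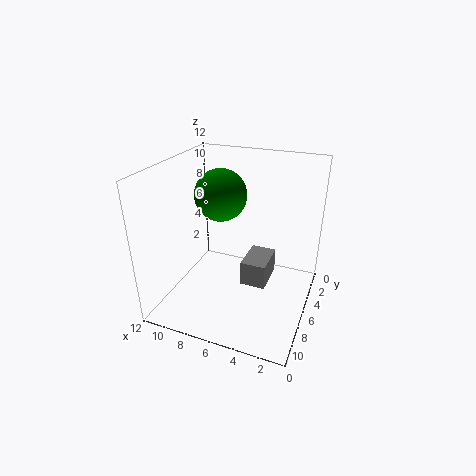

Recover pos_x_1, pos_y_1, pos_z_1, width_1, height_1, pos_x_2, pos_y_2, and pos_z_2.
pos_x_1 = 3, pos_y_1 = 5, pos_z_1 = 3, width_1 = 2, height_1 = 2, pos_x_2 = 7, pos_y_2 = 7, pos_z_2 = 10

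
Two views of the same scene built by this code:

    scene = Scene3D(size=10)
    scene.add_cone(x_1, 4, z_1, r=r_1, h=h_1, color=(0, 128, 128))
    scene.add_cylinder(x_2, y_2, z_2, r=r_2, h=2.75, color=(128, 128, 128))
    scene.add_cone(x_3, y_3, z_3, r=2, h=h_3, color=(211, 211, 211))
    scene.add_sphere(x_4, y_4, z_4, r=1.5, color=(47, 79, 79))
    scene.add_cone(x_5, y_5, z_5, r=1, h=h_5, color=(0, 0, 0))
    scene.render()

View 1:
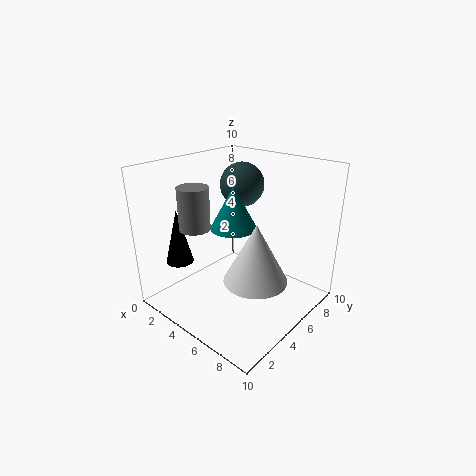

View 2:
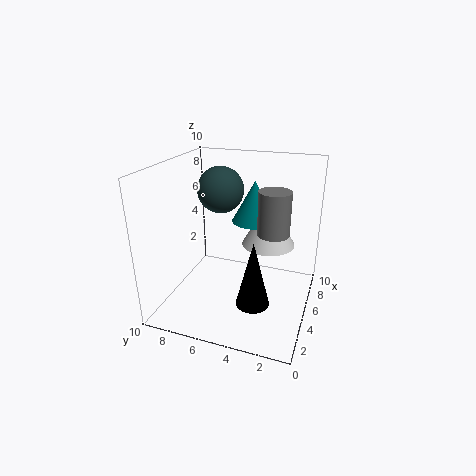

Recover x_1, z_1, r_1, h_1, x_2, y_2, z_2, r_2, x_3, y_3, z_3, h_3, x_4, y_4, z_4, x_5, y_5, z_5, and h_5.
x_1 = 5.5, z_1 = 6.25, r_1 = 1.5, h_1 = 2.75, x_2 = 3.75, y_2 = 2.25, z_2 = 6.25, r_2 = 1, x_3 = 7.75, y_3 = 3.5, z_3 = 3.5, h_3 = 3.75, x_4 = 4.5, y_4 = 6, z_4 = 8.5, x_5 = 1.25, y_5 = 2.75, z_5 = 2.75, h_5 = 4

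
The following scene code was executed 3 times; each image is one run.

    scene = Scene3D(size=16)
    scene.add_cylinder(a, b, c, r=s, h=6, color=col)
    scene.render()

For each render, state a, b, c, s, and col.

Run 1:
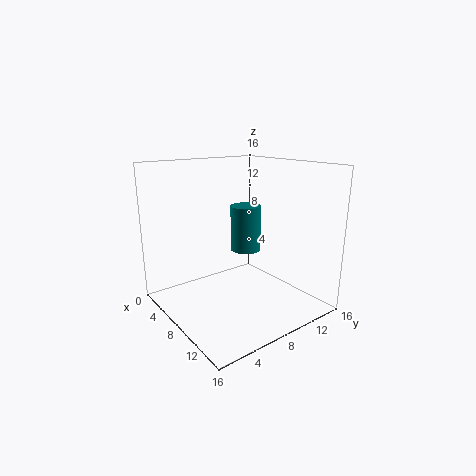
a = 3
b = 13
c = 4
s = 2
col = 'teal'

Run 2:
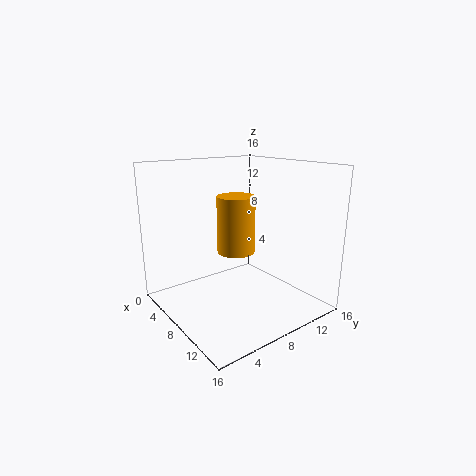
a = 9
b = 7
c = 7
s = 2
col = 'orange'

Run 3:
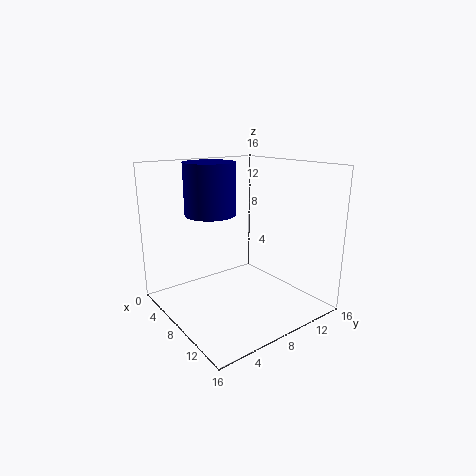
a = 4
b = 7
c = 10
s = 3
col = 'navy'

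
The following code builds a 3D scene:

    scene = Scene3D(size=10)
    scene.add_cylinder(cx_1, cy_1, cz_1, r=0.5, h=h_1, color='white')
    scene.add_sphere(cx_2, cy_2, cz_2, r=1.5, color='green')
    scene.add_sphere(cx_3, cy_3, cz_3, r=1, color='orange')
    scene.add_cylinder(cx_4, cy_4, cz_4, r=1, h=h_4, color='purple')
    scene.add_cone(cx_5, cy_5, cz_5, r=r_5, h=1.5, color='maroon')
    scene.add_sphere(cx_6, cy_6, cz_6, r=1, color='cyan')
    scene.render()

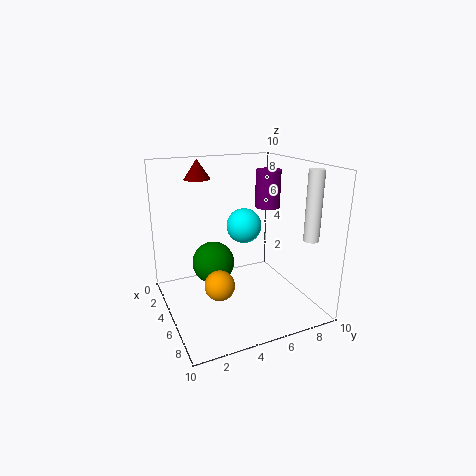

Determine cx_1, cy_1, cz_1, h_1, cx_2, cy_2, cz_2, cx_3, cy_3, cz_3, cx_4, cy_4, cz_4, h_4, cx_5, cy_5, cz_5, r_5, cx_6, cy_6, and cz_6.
cx_1 = 8.5; cy_1 = 8.5; cz_1 = 5.5; h_1 = 4.5; cx_2 = 4; cy_2 = 3.5; cz_2 = 3; cx_3 = 6.5; cy_3 = 3; cz_3 = 2.5; cx_4 = 2; cy_4 = 9; cz_4 = 6; h_4 = 3; cx_5 = 1; cy_5 = 3.5; cz_5 = 8.5; r_5 = 1; cx_6 = 8; cy_6 = 4; cz_6 = 7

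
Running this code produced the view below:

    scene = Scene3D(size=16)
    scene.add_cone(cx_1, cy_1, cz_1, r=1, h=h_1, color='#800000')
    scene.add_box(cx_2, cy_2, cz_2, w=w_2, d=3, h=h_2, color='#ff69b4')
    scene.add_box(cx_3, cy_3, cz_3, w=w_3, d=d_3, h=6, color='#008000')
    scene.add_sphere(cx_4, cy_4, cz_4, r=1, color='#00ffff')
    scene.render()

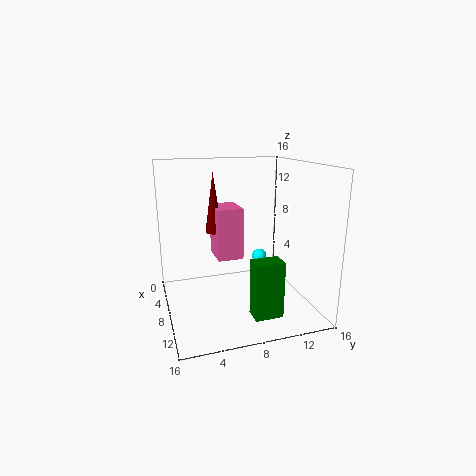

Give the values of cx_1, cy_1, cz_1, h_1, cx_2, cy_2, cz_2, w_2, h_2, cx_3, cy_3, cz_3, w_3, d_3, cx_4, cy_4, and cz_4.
cx_1 = 5
cy_1 = 6
cz_1 = 8
h_1 = 7
cx_2 = 3
cy_2 = 6
cz_2 = 5
w_2 = 4
h_2 = 6
cx_3 = 12
cy_3 = 8
cz_3 = 1
w_3 = 2
d_3 = 3
cx_4 = 2
cy_4 = 13
cz_4 = 3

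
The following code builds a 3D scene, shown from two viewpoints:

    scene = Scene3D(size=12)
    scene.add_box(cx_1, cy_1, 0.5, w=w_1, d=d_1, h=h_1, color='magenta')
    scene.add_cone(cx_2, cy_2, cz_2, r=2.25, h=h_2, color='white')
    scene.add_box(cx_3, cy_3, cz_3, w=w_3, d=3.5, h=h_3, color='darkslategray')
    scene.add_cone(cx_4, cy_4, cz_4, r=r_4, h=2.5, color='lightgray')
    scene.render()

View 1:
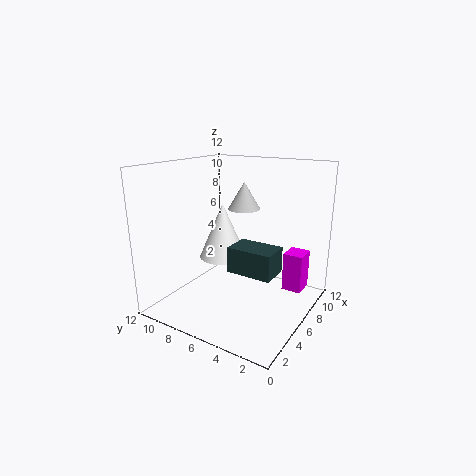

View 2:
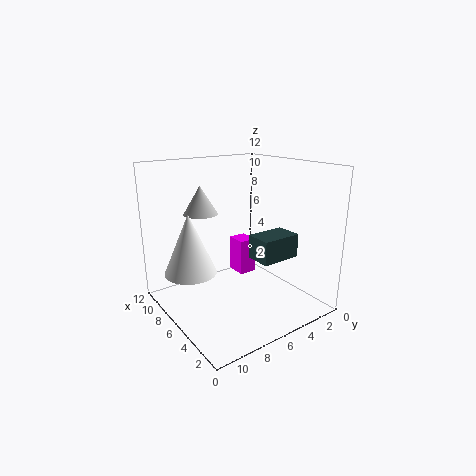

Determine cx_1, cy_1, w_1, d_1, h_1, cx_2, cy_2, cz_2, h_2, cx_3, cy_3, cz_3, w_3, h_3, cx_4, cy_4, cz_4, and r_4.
cx_1 = 9.25, cy_1 = 1.5, w_1 = 2, d_1 = 1.75, h_1 = 3.5, cx_2 = 8.5, cy_2 = 9.25, cz_2 = 2.75, h_2 = 5.25, cx_3 = 3.25, cy_3 = 1.75, cz_3 = 4.25, w_3 = 2.25, h_3 = 2, cx_4 = 9.5, cy_4 = 7.5, cz_4 = 7.5, r_4 = 1.5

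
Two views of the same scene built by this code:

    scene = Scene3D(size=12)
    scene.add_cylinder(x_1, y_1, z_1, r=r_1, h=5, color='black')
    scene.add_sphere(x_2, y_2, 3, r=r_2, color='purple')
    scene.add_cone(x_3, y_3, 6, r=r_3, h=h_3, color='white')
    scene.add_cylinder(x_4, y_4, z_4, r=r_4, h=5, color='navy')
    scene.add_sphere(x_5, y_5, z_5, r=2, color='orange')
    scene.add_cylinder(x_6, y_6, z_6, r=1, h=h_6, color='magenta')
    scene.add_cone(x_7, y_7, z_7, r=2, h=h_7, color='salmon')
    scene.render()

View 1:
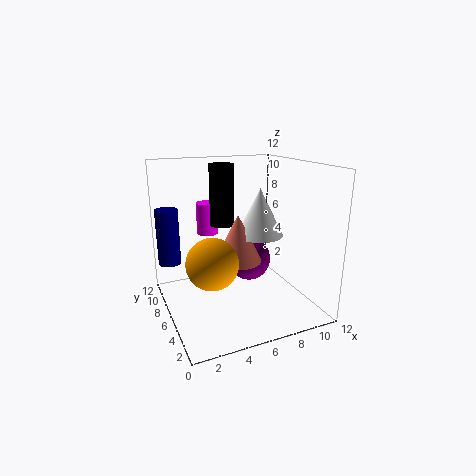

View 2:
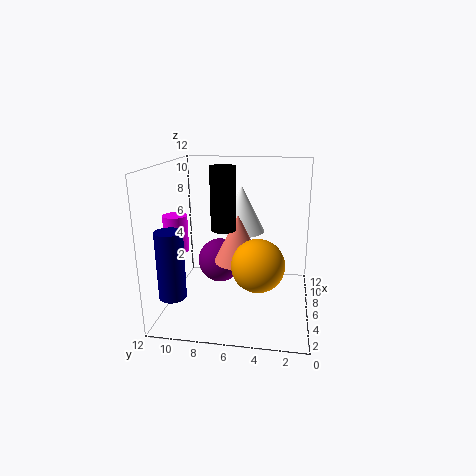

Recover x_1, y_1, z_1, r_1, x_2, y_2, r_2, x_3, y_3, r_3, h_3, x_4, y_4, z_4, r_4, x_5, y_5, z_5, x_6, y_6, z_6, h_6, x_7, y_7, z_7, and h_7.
x_1 = 5
y_1 = 7
z_1 = 7
r_1 = 1
x_2 = 8
y_2 = 8
r_2 = 2
x_3 = 8
y_3 = 6
r_3 = 2
h_3 = 4
x_4 = 1
y_4 = 10
z_4 = 3
r_4 = 1
x_5 = 3
y_5 = 4
z_5 = 5
x_6 = 5
y_6 = 11
z_6 = 5
h_6 = 3
x_7 = 6
y_7 = 6
z_7 = 4
h_7 = 4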